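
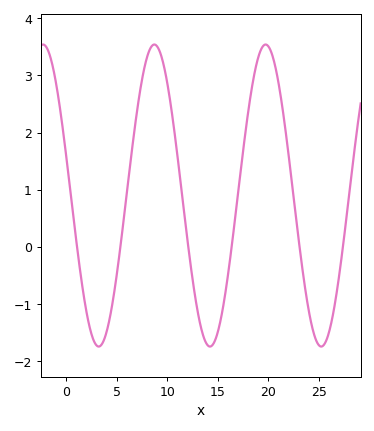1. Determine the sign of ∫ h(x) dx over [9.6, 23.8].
positive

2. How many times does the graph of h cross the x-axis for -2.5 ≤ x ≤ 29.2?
6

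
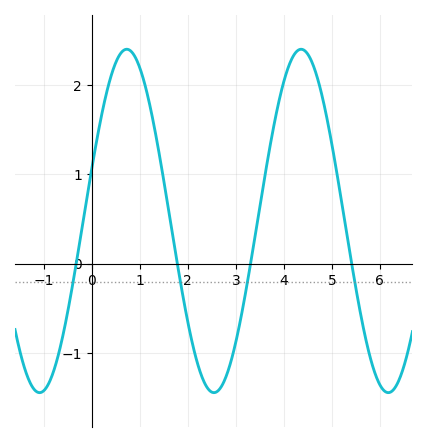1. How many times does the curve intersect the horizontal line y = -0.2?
4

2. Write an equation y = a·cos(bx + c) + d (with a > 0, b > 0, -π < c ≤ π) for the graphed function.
y = 1.92cos(1.7x - 1.3) + 0.48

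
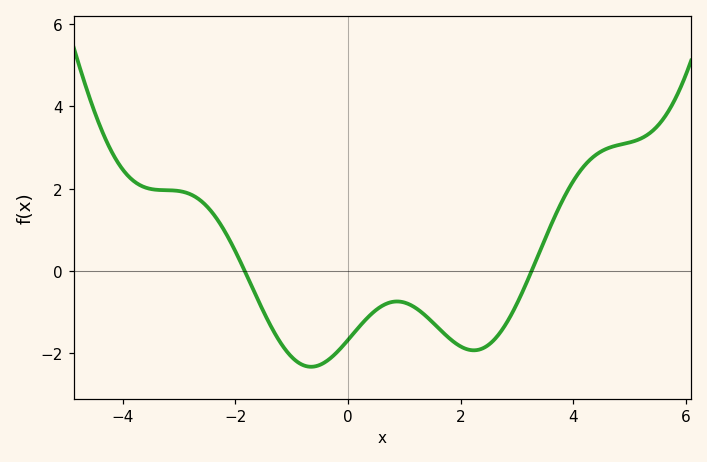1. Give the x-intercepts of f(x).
-1.83, 3.26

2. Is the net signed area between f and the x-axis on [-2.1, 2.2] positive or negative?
negative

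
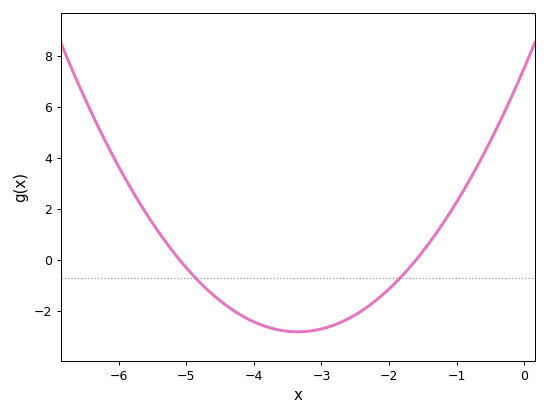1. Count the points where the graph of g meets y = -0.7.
2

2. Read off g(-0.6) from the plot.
4.2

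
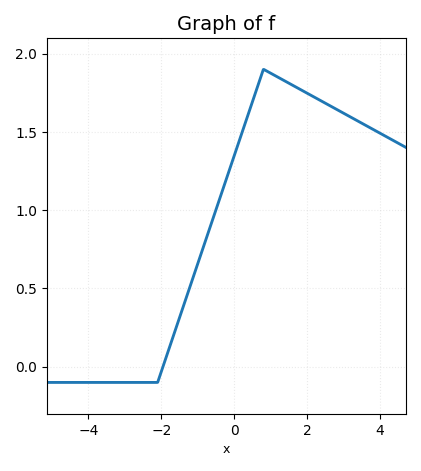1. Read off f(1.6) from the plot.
1.8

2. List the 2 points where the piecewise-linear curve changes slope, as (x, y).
(-2.1, -0.1); (0.8, 1.9)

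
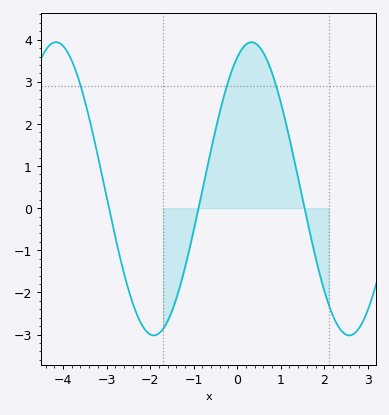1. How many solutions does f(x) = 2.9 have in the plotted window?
3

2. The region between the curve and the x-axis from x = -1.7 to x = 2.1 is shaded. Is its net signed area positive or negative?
positive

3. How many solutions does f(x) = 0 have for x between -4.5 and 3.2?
3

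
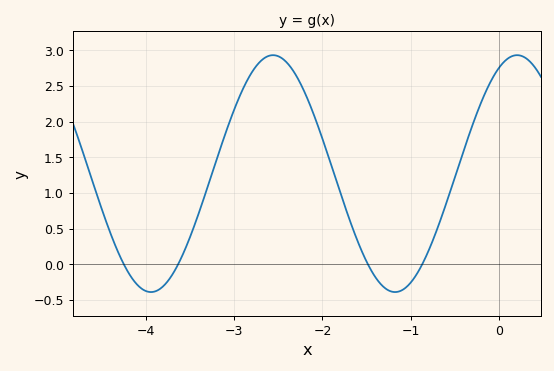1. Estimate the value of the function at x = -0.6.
0.841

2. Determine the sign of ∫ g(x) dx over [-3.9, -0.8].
positive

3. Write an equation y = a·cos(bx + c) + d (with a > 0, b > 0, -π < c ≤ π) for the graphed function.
y = 1.66cos(2.27x - 0.47) + 1.27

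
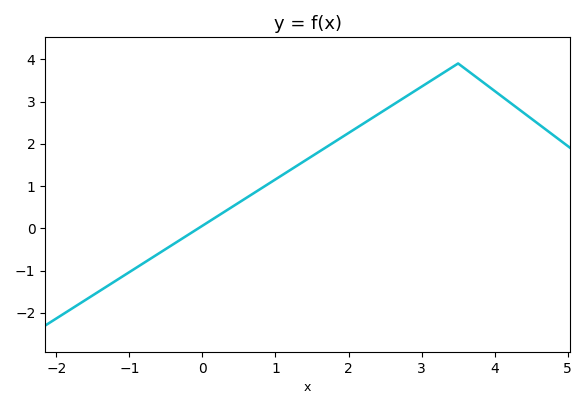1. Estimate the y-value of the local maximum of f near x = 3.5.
3.9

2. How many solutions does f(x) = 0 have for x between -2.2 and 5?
1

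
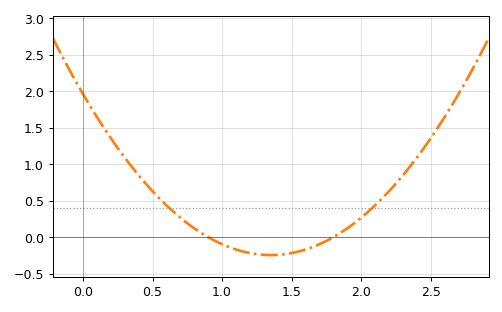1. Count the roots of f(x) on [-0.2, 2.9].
2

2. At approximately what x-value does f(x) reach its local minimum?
1.35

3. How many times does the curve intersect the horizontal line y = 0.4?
2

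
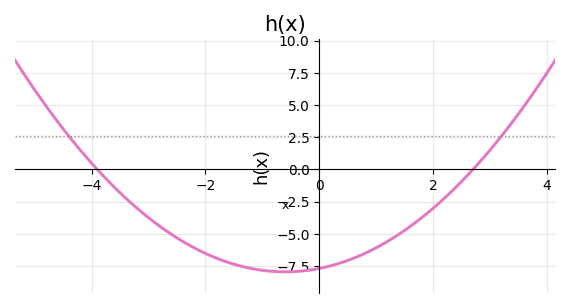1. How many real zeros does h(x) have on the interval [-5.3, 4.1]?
2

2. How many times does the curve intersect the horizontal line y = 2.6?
2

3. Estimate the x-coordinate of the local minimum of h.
-0.6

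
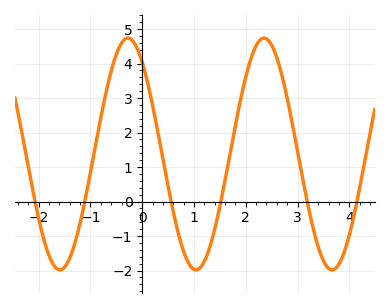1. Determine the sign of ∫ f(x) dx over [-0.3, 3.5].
positive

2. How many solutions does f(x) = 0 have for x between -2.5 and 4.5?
6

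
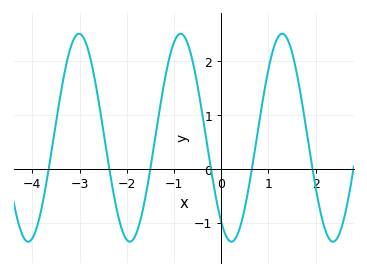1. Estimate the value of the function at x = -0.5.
1.54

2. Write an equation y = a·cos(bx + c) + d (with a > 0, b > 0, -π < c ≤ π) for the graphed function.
y = 1.93cos(2.92x + 2.51) + 0.58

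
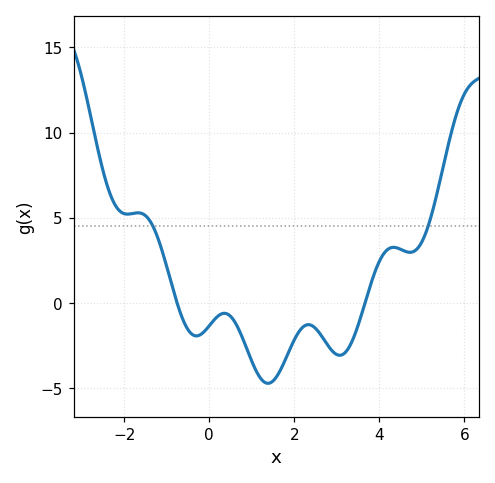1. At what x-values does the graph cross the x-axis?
-0.752, 3.66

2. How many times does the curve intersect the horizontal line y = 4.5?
2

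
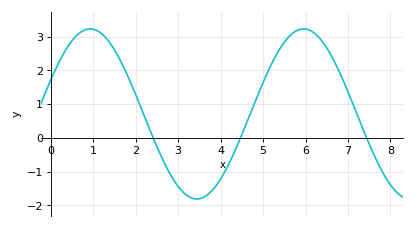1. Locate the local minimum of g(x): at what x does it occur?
3.44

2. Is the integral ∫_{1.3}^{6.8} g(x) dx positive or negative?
positive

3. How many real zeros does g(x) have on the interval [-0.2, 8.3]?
3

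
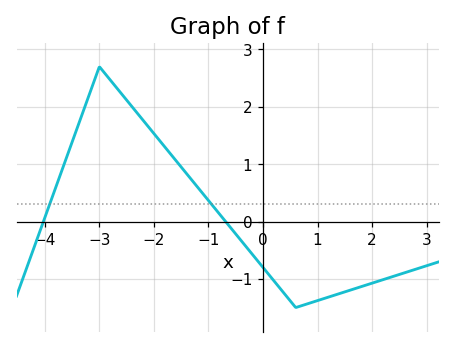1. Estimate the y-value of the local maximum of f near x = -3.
2.7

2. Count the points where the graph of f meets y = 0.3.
2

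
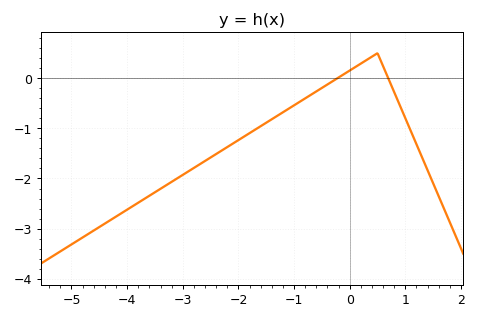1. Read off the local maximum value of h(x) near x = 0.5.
0.5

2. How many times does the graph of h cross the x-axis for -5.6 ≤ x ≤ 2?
2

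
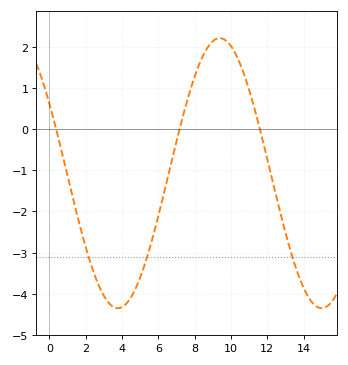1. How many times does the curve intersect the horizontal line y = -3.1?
3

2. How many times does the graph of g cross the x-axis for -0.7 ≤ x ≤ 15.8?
3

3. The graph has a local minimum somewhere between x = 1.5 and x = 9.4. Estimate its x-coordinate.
3.77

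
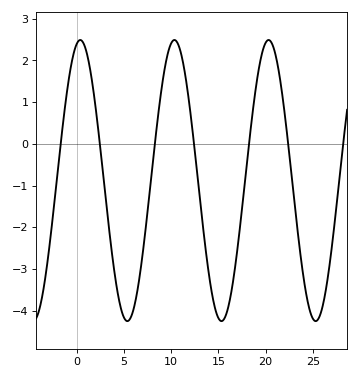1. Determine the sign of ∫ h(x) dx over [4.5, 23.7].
negative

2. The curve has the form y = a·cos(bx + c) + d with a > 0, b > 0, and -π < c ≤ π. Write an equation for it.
y = 3.37cos(0.63x - 0.232) - 0.88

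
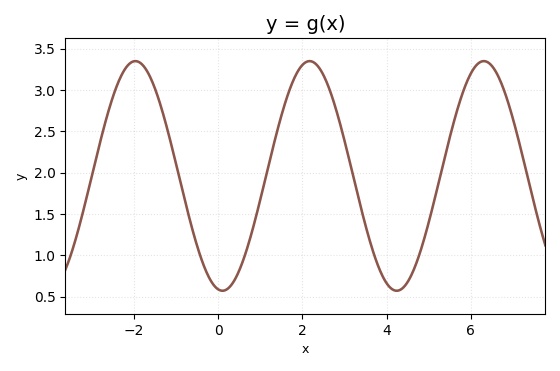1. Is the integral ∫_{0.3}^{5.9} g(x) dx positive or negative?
positive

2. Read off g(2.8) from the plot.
2.77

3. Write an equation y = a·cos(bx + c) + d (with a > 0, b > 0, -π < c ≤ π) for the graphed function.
y = 1.39cos(1.52x + 2.98) + 1.96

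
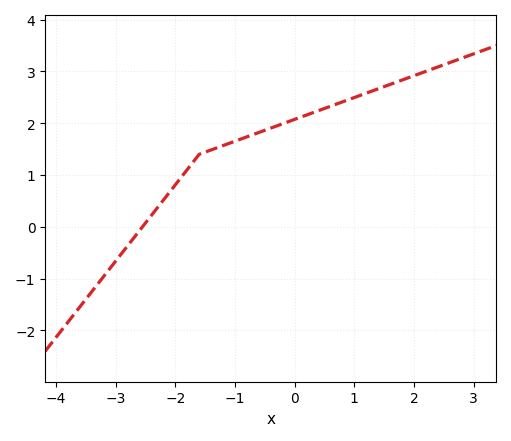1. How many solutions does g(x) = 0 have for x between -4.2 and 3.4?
1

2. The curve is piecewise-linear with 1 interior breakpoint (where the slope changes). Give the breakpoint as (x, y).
(-1.6, 1.4)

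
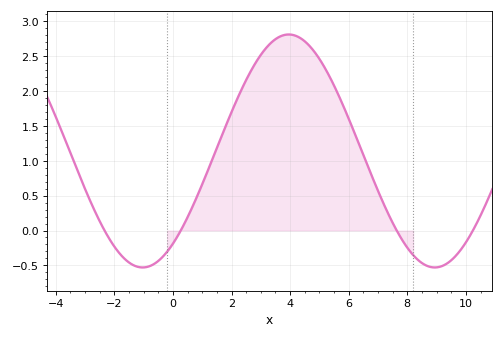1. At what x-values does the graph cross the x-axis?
-2.4, 0.2, 7.6, 10.2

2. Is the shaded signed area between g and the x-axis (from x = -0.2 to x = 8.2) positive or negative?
positive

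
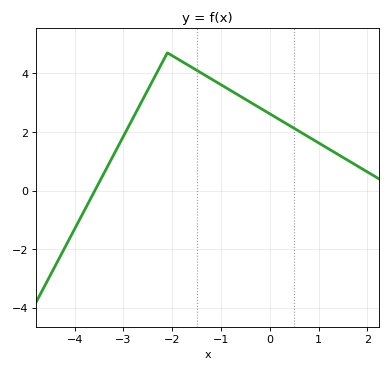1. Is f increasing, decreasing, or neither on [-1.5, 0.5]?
decreasing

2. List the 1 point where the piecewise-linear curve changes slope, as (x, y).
(-2.1, 4.7)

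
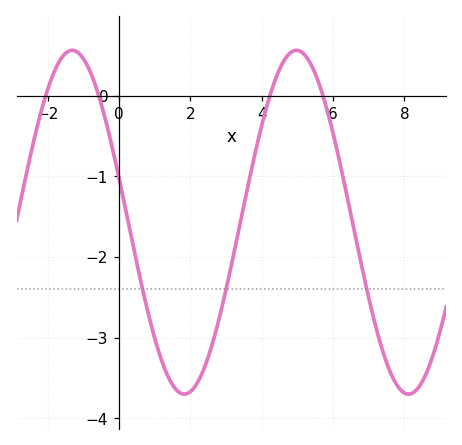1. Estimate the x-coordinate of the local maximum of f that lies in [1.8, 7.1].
5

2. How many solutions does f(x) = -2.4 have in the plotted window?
3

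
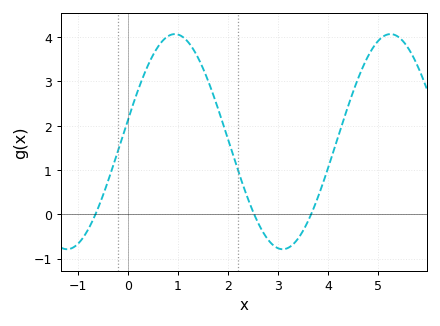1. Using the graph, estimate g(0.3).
3.09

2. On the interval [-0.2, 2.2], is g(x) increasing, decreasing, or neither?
neither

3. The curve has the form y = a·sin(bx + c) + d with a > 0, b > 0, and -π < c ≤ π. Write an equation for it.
y = 2.43sin(1.46x + 0.202) + 1.64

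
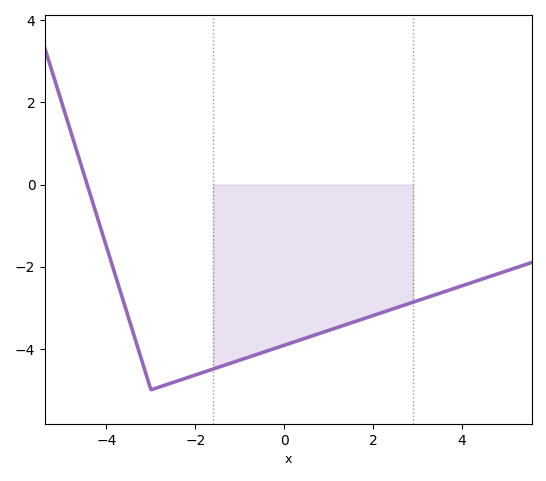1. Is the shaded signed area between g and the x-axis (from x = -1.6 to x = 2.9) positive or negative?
negative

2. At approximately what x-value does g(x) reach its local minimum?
-3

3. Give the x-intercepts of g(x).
-4.43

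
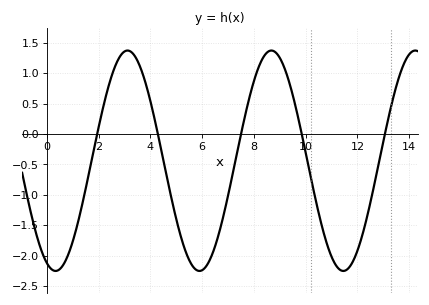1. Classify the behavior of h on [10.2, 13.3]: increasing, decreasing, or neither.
neither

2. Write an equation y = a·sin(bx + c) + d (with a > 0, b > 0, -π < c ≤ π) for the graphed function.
y = 1.81sin(1.1x - 1.9) - 0.44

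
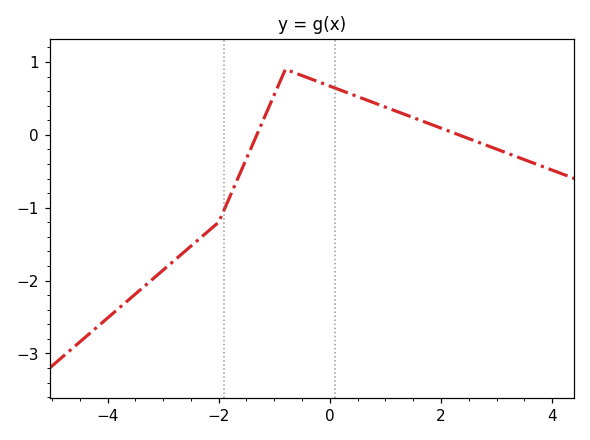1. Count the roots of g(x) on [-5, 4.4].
2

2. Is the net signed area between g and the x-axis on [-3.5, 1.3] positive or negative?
negative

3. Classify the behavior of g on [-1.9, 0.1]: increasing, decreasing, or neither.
neither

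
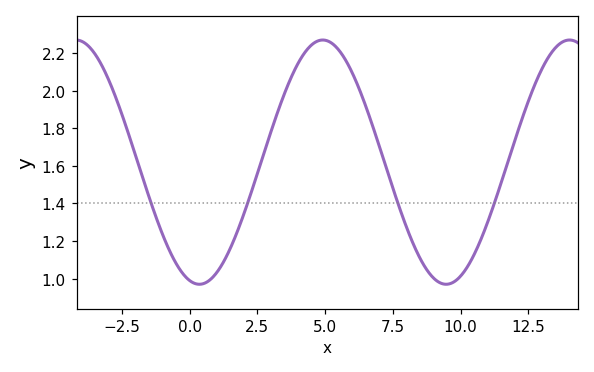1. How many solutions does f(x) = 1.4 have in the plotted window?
4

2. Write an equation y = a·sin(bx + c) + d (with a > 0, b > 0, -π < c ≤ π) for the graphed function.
y = 0.65sin(0.69x - 1.8) + 1.62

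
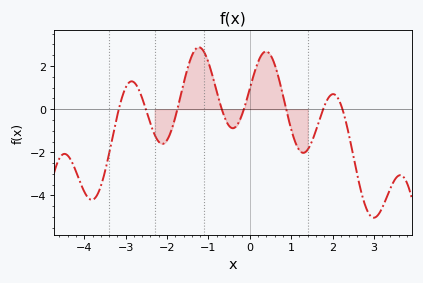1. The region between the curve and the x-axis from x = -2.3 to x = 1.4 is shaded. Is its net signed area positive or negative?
positive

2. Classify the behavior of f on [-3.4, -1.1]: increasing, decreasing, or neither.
neither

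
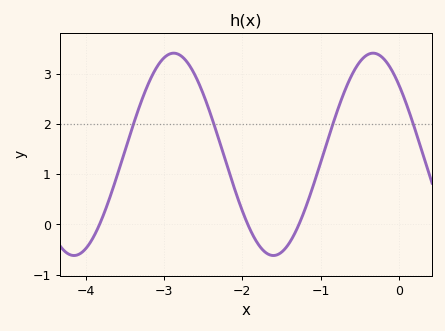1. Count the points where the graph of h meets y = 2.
4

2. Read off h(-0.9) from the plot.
1.74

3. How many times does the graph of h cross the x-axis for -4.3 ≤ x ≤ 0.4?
3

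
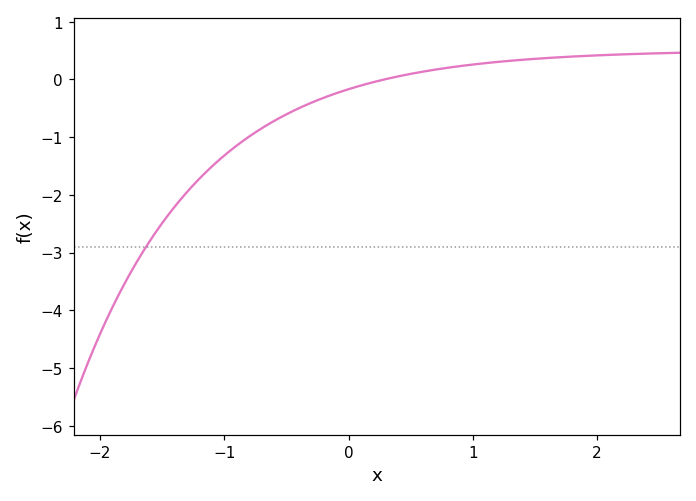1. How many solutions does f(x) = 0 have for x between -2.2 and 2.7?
1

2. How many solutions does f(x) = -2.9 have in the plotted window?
1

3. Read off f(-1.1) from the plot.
-1.51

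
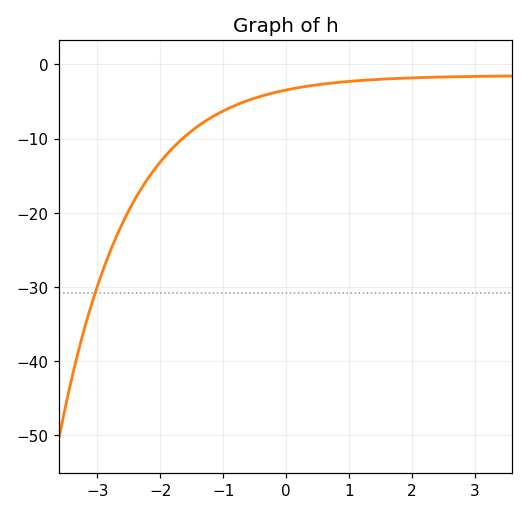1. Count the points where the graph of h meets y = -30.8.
1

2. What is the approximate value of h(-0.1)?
-3.62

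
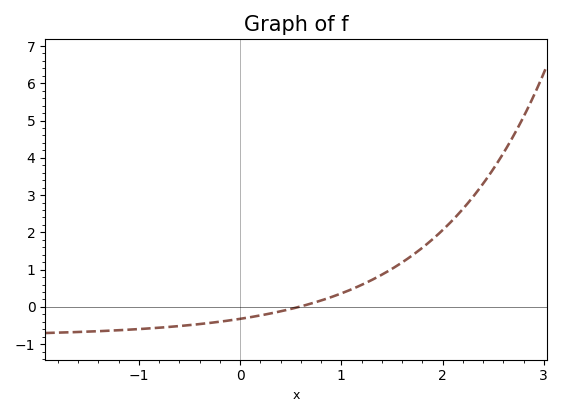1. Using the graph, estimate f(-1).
-0.6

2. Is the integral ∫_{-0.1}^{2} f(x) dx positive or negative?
positive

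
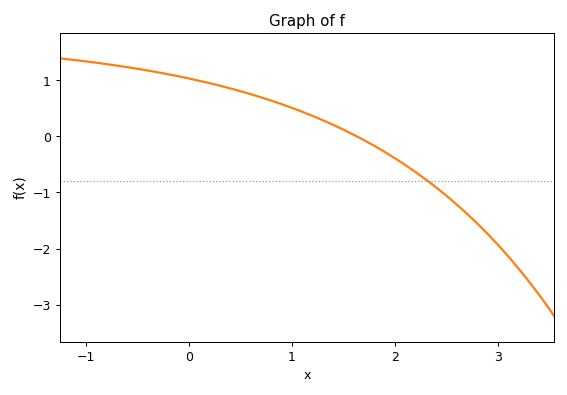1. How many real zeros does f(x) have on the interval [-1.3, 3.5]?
1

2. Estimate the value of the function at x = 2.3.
-0.768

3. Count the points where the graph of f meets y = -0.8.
1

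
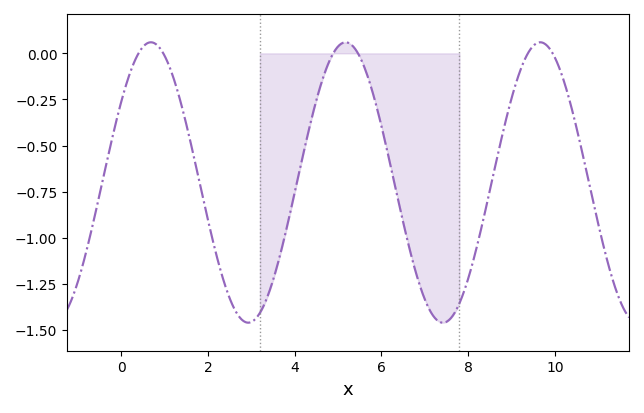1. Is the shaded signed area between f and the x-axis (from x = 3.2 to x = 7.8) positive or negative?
negative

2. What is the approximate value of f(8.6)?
-0.637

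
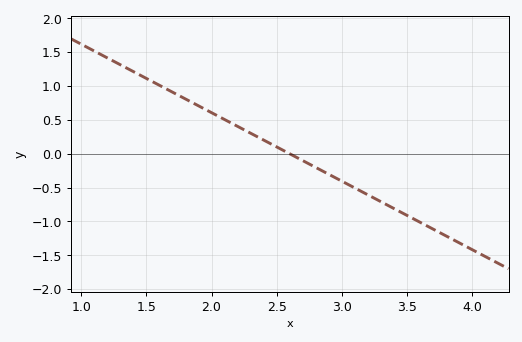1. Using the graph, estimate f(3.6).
-1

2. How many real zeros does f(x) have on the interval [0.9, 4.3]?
1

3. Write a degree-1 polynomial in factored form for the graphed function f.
y = -1.01(x - 2.6)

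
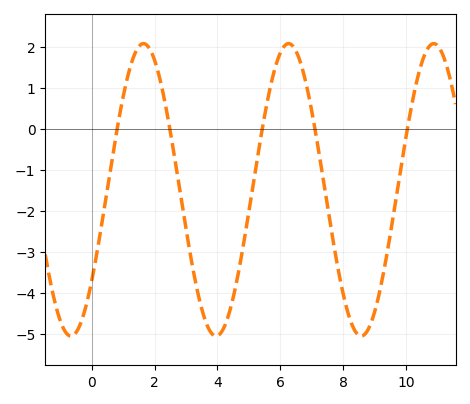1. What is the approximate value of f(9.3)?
-3.47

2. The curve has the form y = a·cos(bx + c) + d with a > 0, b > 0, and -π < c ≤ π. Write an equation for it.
y = 3.57cos(1.36x - 2.24) - 1.49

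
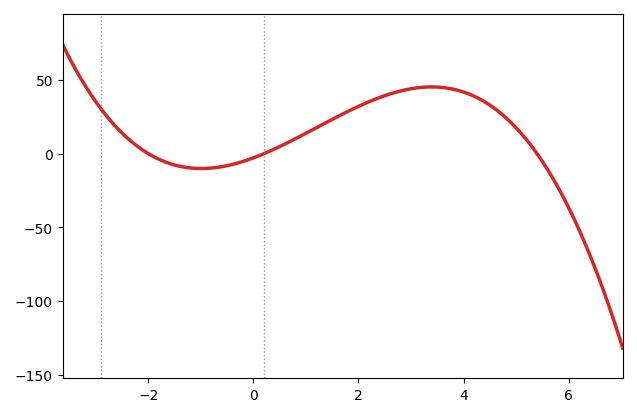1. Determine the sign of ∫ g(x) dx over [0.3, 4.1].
positive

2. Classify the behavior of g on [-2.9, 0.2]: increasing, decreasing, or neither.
neither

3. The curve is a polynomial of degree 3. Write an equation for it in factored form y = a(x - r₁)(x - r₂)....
y = -1.31(x + 2)(x - 0.2)(x - 5.4)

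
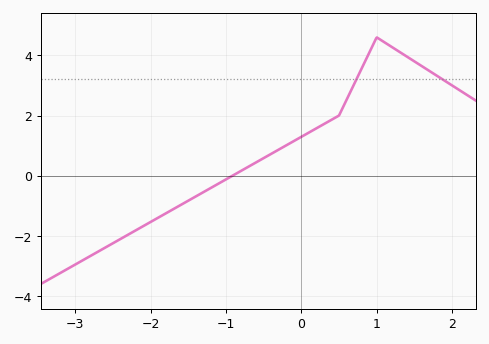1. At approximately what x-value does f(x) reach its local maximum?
1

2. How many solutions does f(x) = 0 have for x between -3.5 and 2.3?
1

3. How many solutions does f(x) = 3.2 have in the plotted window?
2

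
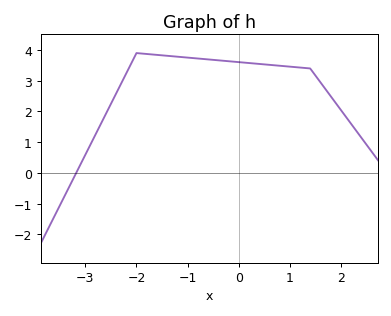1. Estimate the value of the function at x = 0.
3.61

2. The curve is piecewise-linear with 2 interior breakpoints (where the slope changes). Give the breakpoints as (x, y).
(-2, 3.9); (1.4, 3.4)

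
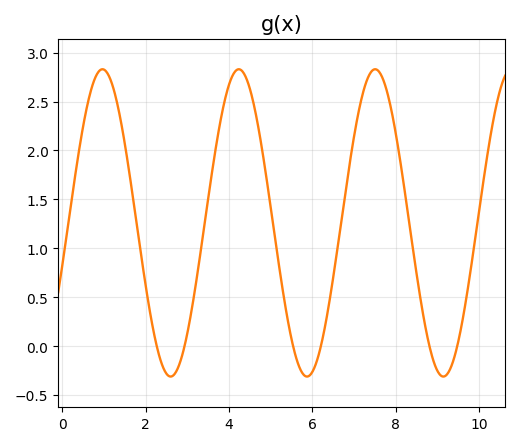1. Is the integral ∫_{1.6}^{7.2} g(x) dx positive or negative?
positive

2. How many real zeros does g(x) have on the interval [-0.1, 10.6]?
6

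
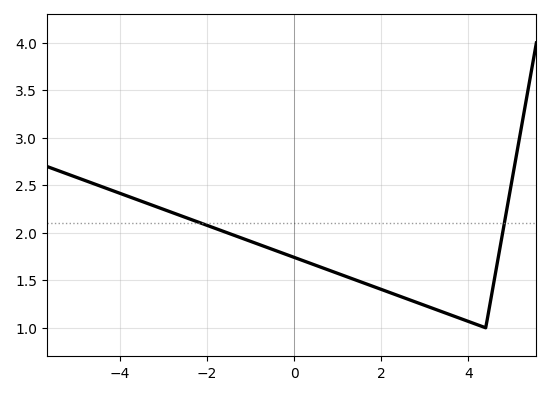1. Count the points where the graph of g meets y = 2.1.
2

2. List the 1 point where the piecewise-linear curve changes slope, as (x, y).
(4.4, 1)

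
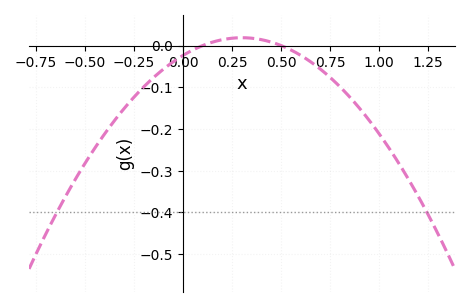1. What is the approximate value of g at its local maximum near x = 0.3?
0.02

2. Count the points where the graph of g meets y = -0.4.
2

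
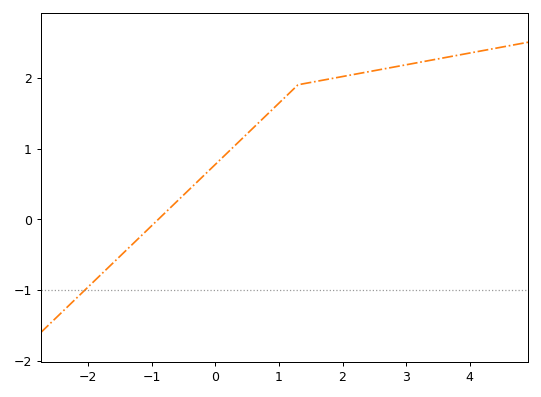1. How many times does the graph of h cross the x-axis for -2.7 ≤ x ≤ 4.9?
1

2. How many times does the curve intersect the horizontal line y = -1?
1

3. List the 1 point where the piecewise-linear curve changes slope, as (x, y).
(1.3, 1.9)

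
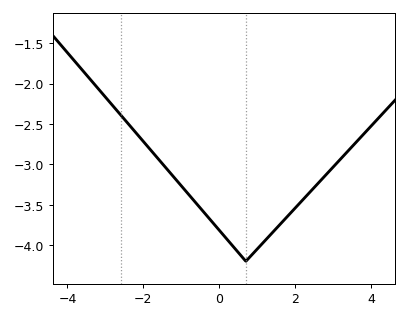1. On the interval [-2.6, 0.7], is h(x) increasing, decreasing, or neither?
decreasing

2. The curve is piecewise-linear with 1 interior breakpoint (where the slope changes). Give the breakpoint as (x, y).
(0.7, -4.2)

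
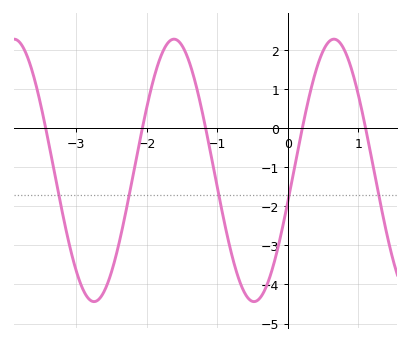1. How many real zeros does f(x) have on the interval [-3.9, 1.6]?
5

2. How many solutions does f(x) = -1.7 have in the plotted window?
5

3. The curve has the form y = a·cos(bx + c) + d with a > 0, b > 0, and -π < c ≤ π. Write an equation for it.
y = 3.36cos(2.77x - 1.81) - 1.08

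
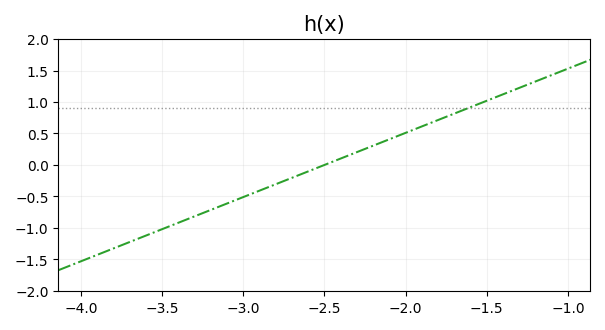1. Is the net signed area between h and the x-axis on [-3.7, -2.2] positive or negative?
negative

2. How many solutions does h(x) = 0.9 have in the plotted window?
1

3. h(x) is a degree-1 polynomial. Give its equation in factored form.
y = 1.02(x + 2.5)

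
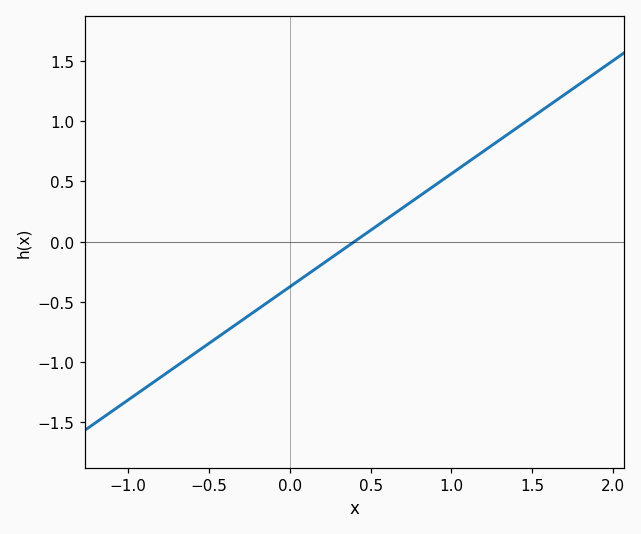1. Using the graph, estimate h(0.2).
-0.2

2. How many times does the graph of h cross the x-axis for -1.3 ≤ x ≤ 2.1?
1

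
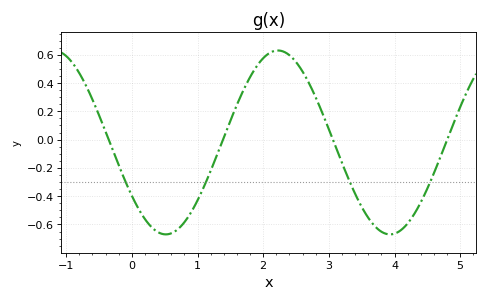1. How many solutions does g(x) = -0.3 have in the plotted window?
4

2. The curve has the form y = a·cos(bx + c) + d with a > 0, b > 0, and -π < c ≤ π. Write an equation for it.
y = 0.65cos(1.8x + 2.2) - 0.02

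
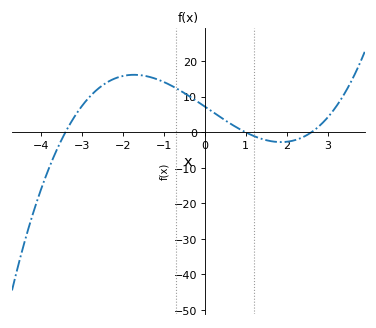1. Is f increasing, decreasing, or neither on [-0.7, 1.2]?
decreasing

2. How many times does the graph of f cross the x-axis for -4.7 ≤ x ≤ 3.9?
3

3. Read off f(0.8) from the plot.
1.24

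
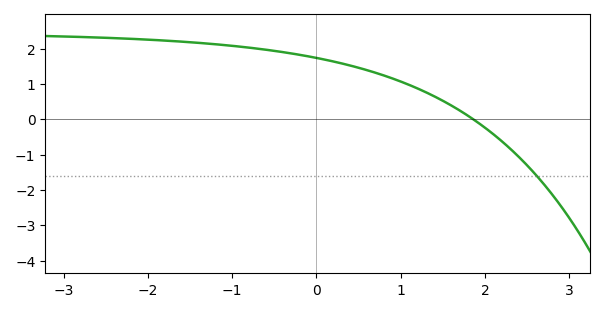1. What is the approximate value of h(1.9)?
-0.1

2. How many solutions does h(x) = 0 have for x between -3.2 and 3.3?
1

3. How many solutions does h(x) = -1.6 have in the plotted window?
1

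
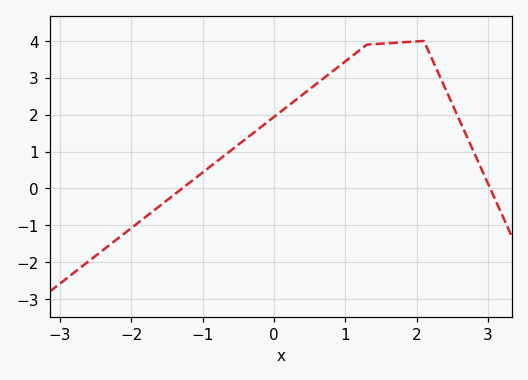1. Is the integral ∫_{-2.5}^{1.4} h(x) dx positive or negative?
positive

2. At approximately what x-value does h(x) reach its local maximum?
2.1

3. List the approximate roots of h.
-1.29, 3.03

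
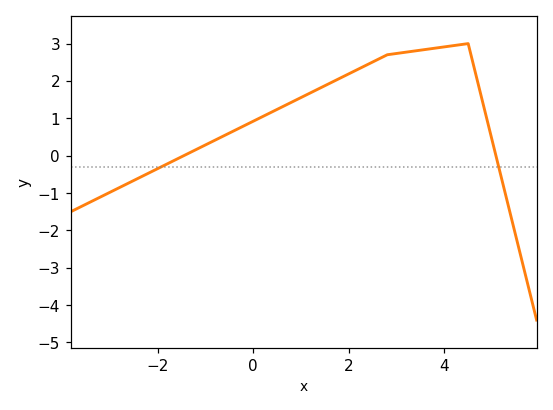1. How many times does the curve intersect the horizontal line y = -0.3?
2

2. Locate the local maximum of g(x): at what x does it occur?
4.5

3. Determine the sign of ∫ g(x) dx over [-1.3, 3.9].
positive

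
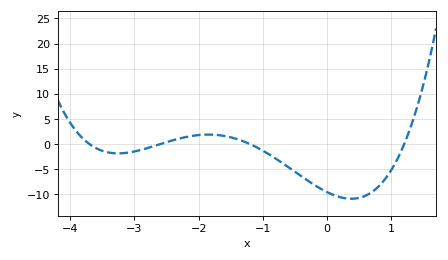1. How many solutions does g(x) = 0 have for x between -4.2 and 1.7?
4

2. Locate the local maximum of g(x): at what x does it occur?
-1.85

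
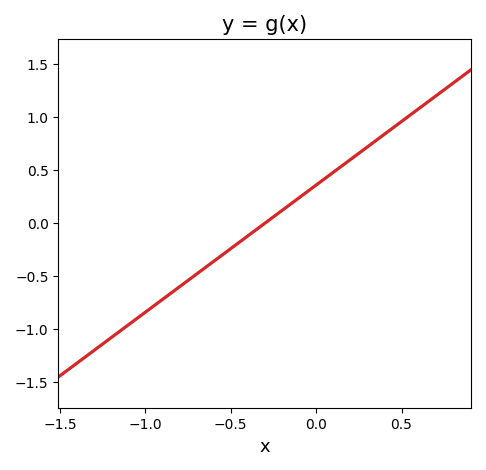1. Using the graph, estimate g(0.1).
0.48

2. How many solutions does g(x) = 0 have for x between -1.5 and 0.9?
1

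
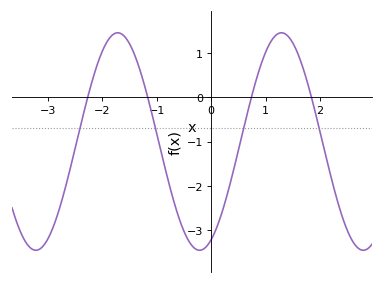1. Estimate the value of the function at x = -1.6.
1.4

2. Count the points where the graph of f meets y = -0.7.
4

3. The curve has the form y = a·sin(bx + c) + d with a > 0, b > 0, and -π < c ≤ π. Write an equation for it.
y = 2.46sin(2.1x - 1.1) - 1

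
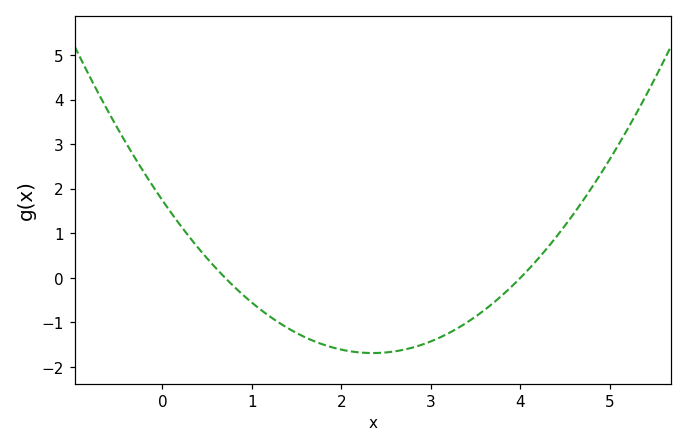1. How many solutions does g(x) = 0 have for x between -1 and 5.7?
2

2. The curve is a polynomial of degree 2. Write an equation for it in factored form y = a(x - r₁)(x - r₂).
y = 0.62(x - 0.7)(x - 4)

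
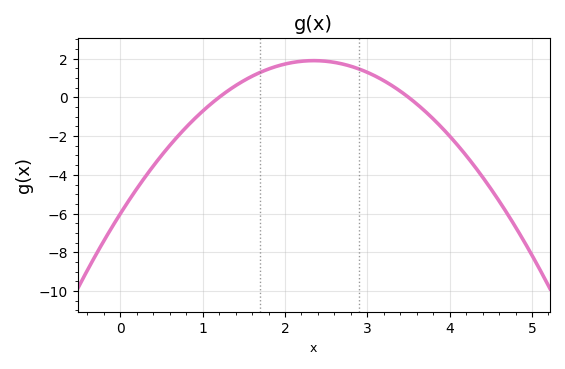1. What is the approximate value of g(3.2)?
0.858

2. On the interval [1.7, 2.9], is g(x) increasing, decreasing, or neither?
neither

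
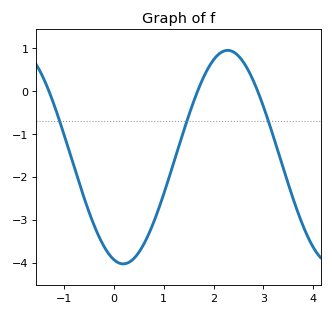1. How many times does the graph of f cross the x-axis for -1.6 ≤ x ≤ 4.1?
3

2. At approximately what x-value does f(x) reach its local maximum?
2.28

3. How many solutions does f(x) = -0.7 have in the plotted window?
3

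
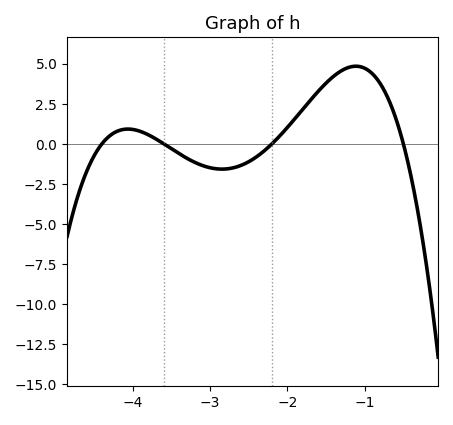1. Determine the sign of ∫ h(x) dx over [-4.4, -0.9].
positive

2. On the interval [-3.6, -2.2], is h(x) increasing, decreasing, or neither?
neither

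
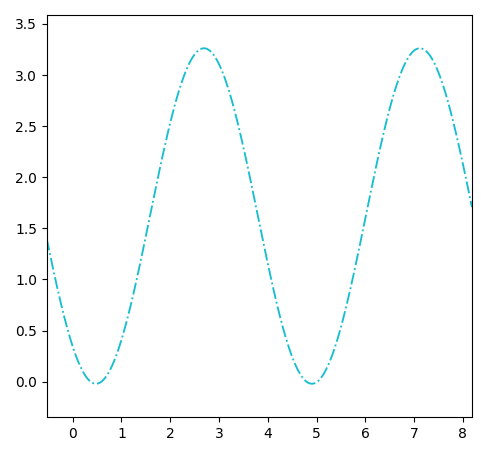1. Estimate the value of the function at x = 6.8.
3.1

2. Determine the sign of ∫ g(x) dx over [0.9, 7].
positive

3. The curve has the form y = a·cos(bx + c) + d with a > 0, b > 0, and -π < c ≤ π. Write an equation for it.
y = 1.64cos(1.42x + 2.46) + 1.62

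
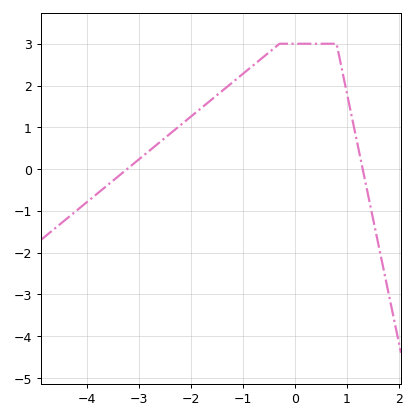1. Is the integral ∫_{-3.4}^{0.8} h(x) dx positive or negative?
positive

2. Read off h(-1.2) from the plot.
2.08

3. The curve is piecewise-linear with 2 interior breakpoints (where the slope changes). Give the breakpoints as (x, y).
(-0.3, 3); (0.8, 3)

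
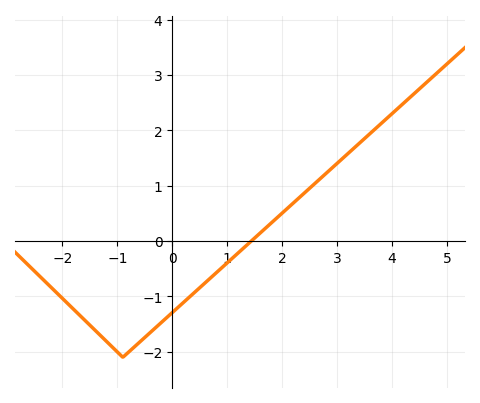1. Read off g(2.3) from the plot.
0.8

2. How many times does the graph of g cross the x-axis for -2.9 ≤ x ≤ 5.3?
1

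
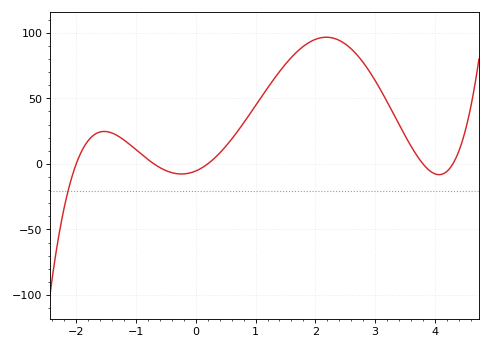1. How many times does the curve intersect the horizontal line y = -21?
1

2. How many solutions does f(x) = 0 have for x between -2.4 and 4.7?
5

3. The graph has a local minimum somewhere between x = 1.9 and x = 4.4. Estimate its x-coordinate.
4.07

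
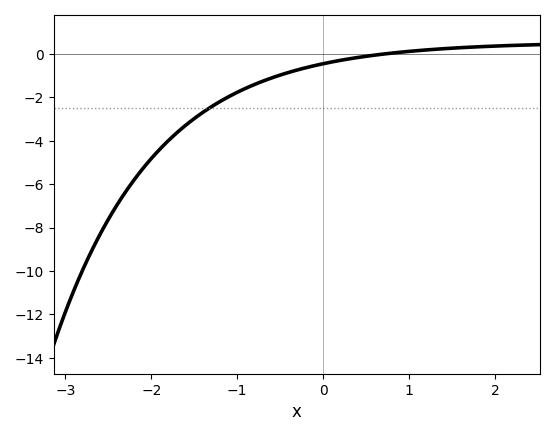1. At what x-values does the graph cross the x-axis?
0.712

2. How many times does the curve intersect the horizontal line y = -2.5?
1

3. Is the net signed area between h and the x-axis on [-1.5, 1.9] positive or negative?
negative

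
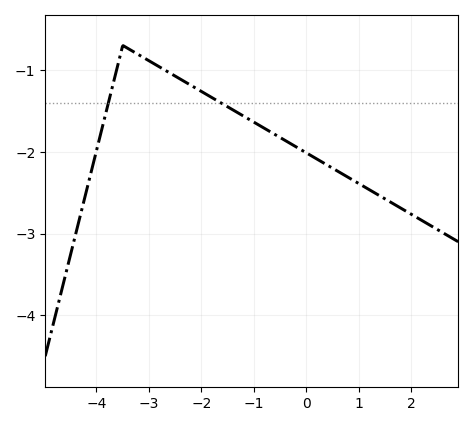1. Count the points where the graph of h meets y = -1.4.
2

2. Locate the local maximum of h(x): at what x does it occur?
-3.4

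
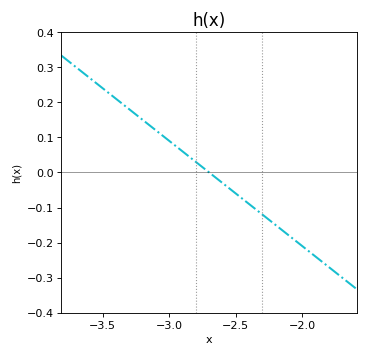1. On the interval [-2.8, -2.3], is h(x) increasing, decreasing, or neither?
decreasing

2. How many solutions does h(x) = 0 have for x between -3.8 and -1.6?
1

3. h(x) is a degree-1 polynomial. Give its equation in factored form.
y = -0.3(x + 2.7)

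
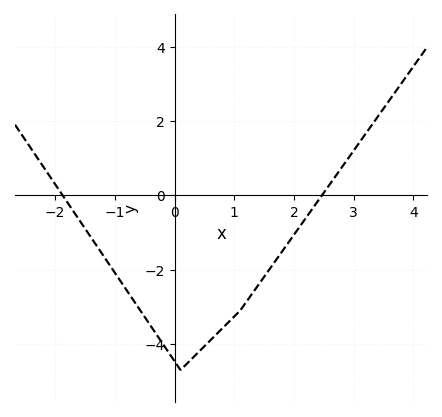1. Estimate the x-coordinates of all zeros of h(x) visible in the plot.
-1.88, 2.47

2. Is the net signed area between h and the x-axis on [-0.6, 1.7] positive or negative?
negative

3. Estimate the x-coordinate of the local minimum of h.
0.102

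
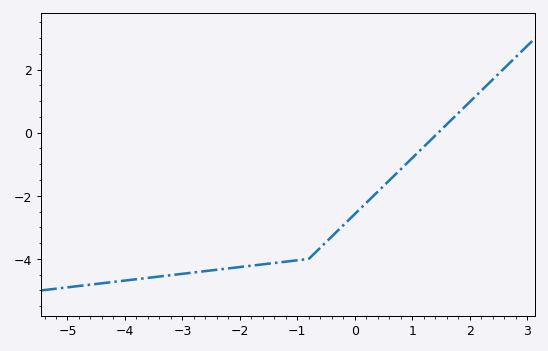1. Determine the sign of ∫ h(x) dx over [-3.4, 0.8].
negative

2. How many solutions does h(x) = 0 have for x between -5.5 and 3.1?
1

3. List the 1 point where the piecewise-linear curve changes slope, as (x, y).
(-0.8, -4)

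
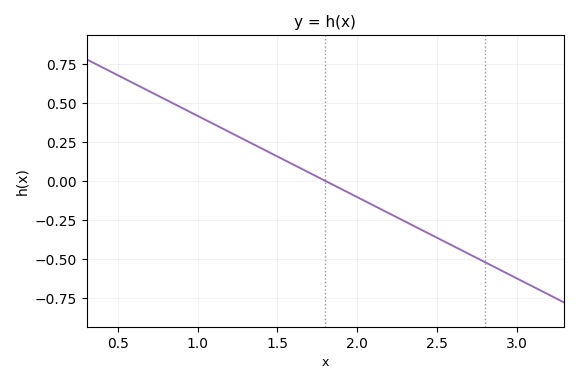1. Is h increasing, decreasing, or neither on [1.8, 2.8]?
decreasing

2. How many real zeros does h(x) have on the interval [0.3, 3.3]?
1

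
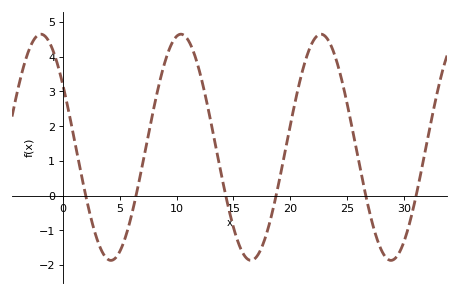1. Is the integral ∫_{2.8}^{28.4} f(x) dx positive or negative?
positive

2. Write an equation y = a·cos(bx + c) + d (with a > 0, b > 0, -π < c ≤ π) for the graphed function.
y = 3.26cos(0.51x + 0.99) + 1.39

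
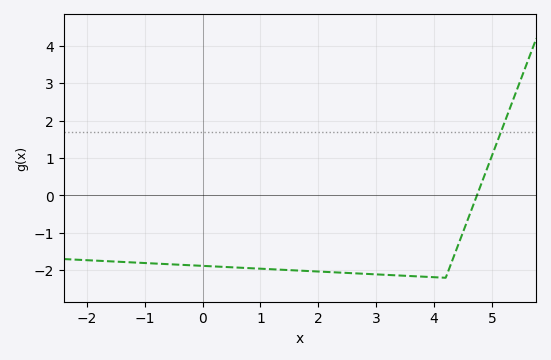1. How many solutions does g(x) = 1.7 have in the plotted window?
1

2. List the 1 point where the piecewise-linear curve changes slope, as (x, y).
(4.2, -2.2)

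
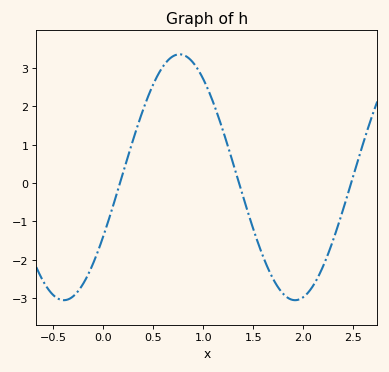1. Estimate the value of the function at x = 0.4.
1.9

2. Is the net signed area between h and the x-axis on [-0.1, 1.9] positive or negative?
positive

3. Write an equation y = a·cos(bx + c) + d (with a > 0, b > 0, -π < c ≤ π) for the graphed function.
y = 3.2cos(2.7x - 2.1) + 0.15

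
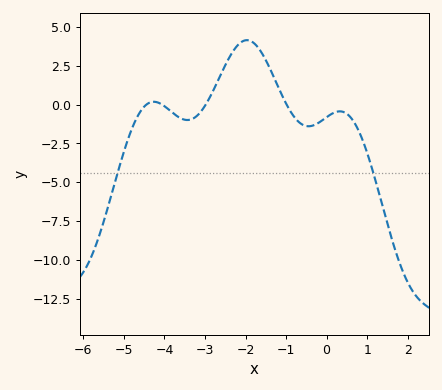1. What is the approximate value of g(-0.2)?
-1.17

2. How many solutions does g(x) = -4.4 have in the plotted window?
2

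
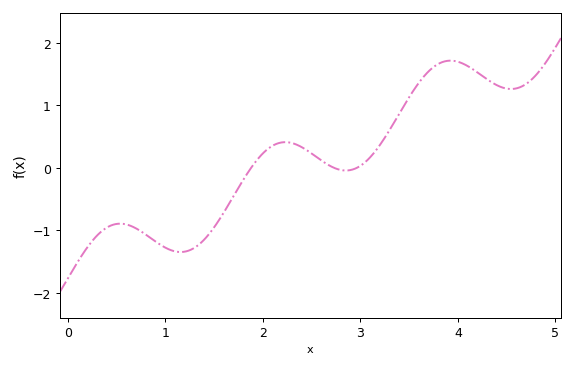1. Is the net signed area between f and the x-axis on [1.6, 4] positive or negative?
positive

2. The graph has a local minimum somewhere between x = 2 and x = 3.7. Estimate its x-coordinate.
2.9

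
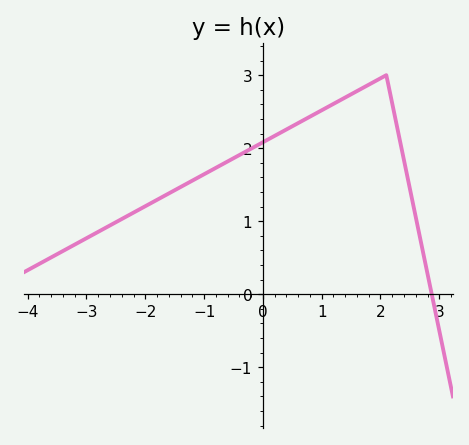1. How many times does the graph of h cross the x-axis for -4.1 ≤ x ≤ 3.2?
1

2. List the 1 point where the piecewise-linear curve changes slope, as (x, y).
(2.1, 3)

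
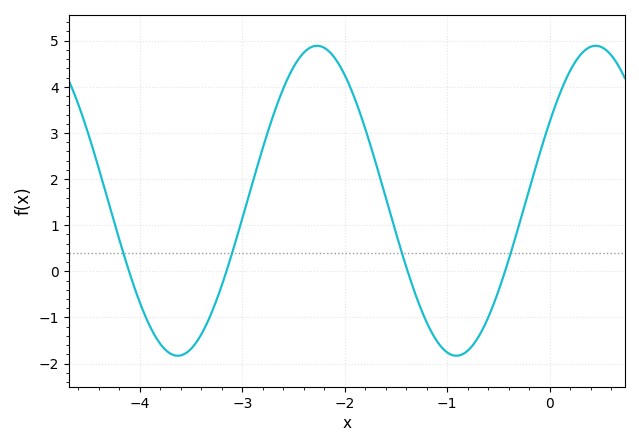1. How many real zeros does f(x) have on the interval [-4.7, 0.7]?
4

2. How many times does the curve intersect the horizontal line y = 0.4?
4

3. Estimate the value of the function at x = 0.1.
3.8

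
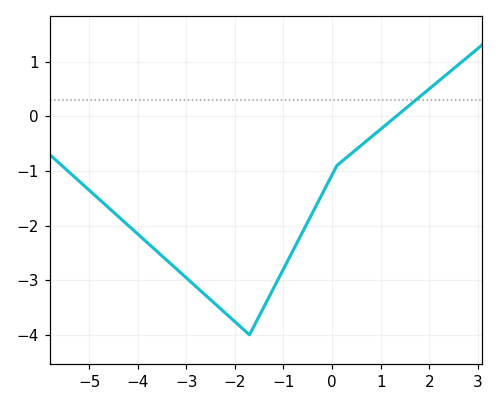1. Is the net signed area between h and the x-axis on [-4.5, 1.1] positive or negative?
negative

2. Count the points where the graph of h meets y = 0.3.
1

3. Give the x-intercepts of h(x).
1.4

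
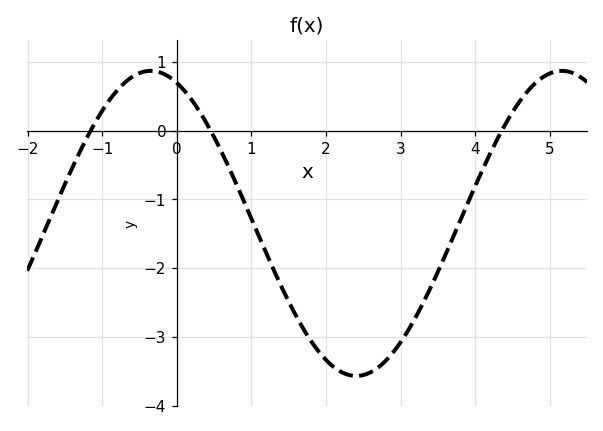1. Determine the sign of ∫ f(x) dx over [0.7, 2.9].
negative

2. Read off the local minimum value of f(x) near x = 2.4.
-3.57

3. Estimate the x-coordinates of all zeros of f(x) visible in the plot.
-1.16, 0.453, 4.36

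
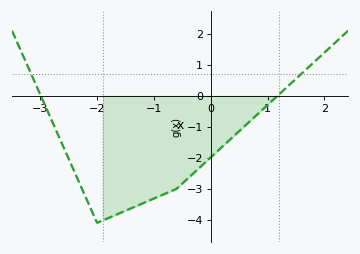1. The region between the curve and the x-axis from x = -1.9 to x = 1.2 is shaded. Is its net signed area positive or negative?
negative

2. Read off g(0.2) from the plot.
-1.6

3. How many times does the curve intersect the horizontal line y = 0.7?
2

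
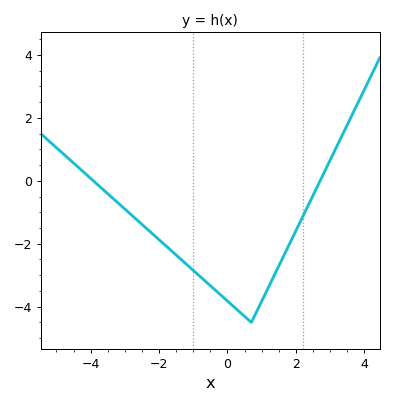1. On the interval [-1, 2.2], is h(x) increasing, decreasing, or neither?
neither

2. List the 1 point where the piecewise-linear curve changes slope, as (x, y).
(0.7, -4.5)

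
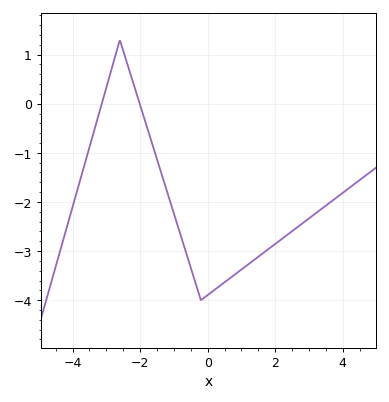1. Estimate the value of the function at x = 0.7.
-3.53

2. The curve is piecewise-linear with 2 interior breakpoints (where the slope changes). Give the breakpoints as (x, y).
(-2.6, 1.3); (-0.2, -4)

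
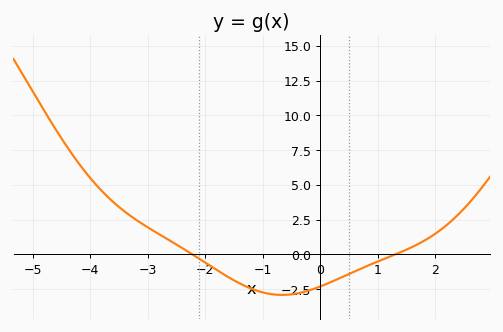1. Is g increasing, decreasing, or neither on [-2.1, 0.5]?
neither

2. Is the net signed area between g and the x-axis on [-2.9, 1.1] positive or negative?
negative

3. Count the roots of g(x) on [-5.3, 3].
2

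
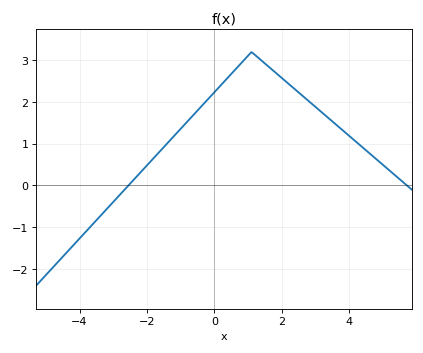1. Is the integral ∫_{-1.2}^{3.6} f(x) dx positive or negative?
positive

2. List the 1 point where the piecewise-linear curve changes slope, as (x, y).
(1.1, 3.2)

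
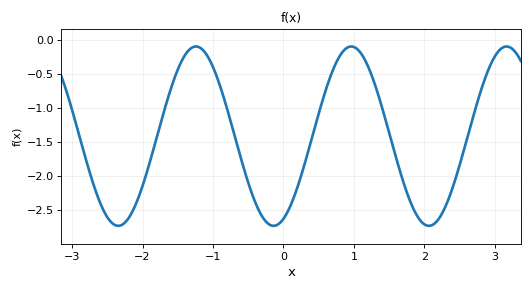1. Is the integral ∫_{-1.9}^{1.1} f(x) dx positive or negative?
negative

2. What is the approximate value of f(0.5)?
-1.08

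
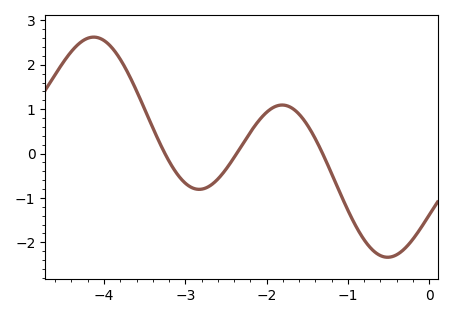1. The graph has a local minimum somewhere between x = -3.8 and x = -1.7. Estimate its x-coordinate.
-2.83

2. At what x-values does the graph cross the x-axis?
-3.25, -2.37, -1.31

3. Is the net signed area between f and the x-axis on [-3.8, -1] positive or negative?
positive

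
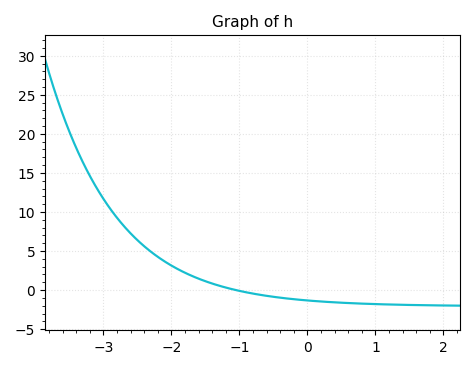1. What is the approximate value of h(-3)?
11.5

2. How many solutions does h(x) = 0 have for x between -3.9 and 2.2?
1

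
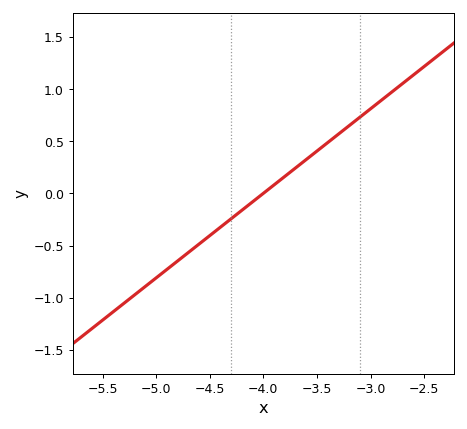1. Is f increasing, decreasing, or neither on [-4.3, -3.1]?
increasing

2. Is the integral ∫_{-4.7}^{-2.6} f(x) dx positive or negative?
positive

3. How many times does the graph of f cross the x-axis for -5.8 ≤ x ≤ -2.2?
1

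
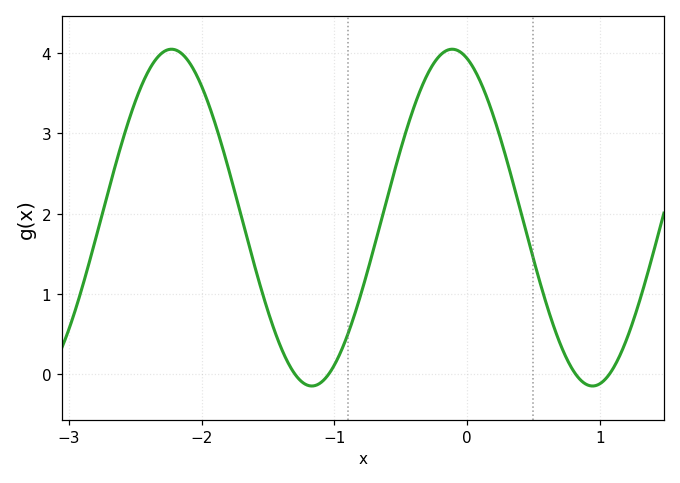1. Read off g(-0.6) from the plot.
2.2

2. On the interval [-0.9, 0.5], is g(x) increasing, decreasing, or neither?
neither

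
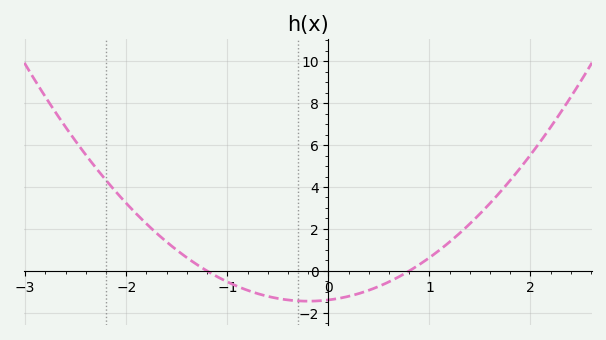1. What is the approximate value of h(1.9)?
4.91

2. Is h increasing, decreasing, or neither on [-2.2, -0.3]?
decreasing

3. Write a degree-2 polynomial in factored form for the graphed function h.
y = 1.44(x + 1.2)(x - 0.8)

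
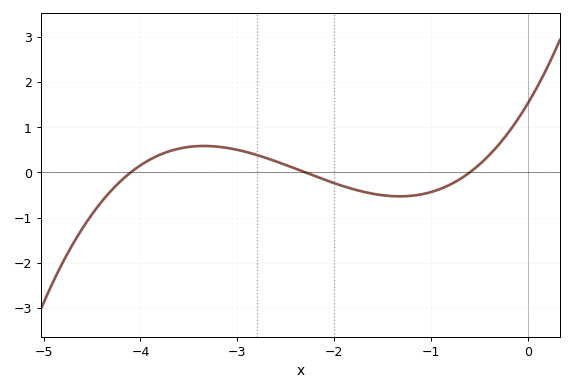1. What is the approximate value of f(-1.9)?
-0.309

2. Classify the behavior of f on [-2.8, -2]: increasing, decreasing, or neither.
decreasing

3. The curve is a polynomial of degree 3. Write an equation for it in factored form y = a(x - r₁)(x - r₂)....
y = 0.27(x + 4.1)(x + 2.3)(x + 0.6)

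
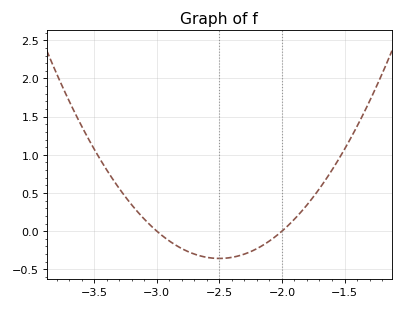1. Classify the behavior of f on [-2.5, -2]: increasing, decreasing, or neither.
increasing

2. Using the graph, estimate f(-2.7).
-0.3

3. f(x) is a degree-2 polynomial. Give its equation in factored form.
y = 1.43(x + 3)(x + 2)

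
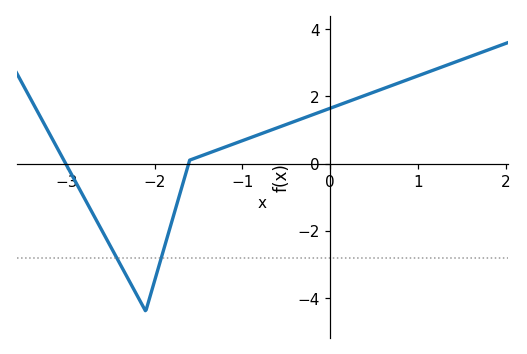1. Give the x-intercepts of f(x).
-3, -1.6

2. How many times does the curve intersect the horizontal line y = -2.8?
2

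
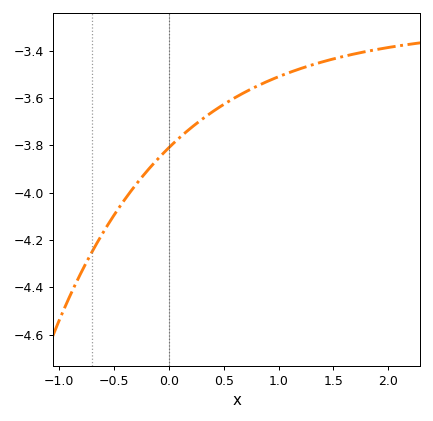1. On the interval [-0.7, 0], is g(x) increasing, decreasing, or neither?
increasing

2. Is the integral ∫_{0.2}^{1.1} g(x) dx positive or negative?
negative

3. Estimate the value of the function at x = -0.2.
-3.9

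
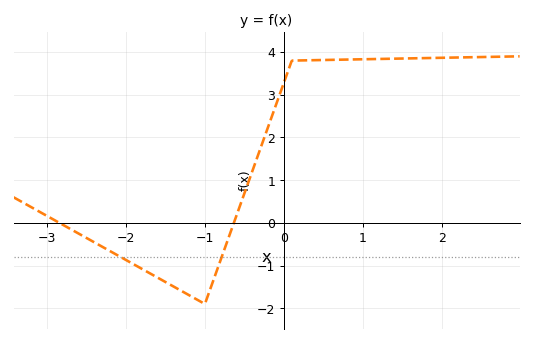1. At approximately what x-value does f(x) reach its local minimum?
-1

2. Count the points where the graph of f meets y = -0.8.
2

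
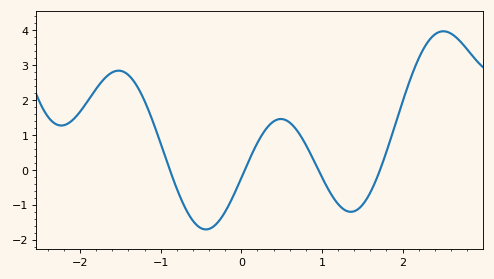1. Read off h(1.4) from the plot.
-1.2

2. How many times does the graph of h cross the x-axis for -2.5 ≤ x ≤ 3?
4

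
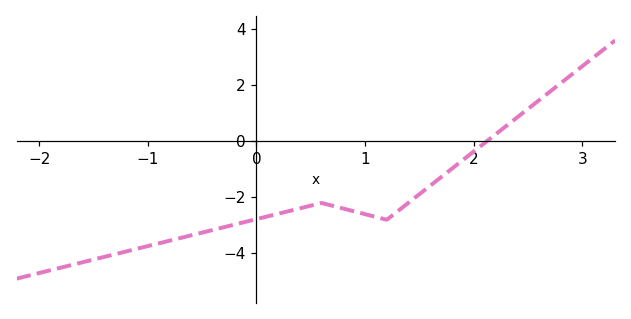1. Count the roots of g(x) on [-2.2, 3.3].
1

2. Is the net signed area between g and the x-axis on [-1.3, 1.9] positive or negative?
negative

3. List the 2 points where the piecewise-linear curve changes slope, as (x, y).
(0.6, -2.2); (1.2, -2.8)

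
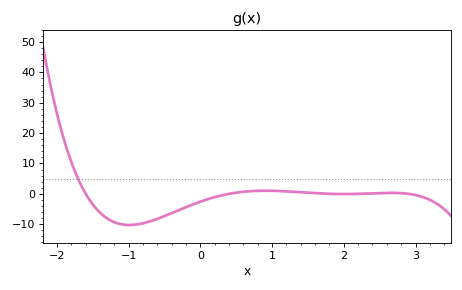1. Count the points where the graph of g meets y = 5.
1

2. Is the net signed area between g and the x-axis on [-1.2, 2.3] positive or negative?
negative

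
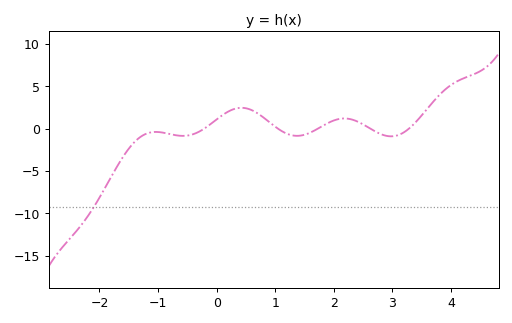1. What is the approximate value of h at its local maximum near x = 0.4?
2.5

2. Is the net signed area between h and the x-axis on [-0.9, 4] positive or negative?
positive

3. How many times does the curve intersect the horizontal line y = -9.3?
1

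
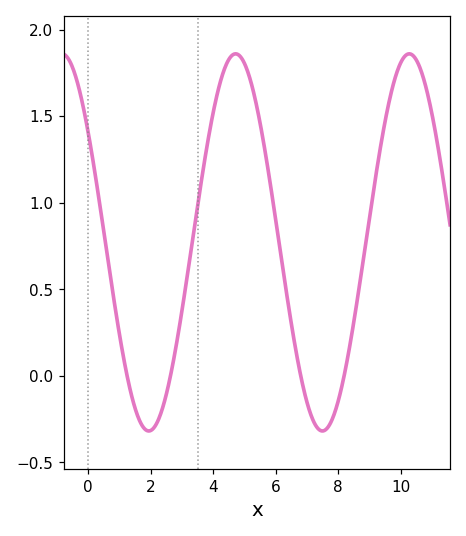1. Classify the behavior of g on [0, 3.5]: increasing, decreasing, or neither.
neither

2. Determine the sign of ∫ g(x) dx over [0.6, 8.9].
positive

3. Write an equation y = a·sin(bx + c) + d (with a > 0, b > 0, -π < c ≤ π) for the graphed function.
y = 1.09sin(1.13x + 2.52) + 0.77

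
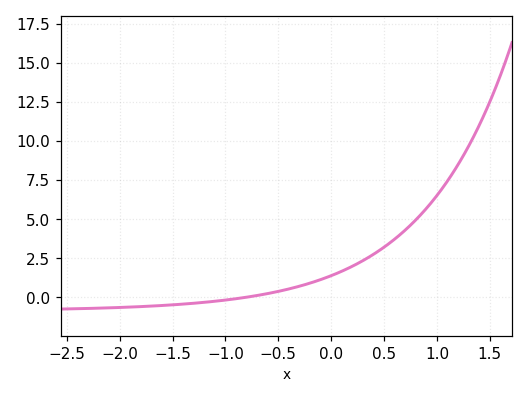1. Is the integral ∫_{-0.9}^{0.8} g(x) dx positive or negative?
positive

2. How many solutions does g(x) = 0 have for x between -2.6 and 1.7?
1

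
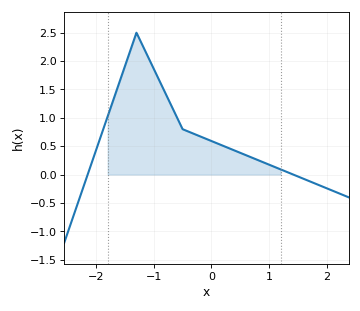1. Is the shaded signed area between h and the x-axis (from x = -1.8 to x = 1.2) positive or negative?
positive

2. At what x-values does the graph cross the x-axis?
-2.1, 1.4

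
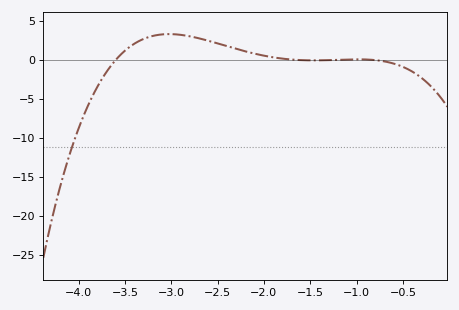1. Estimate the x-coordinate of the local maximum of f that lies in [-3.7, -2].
-3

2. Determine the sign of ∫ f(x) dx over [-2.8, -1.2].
positive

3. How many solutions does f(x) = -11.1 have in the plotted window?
1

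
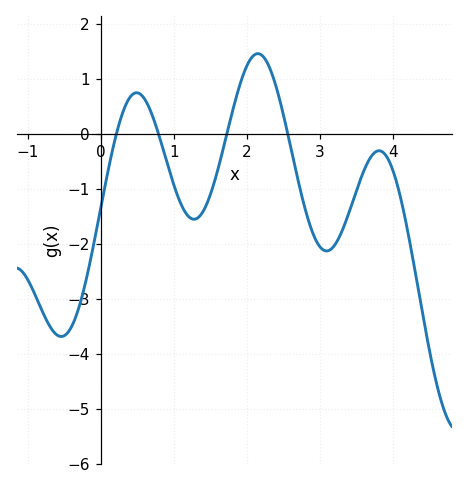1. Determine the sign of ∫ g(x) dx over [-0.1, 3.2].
negative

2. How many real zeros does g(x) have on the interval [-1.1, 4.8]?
4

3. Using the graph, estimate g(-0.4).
-3.51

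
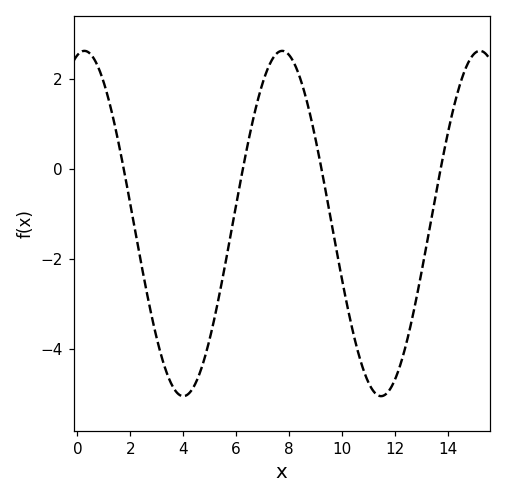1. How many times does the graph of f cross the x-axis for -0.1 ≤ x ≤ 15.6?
4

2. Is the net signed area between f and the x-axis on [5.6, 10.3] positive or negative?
positive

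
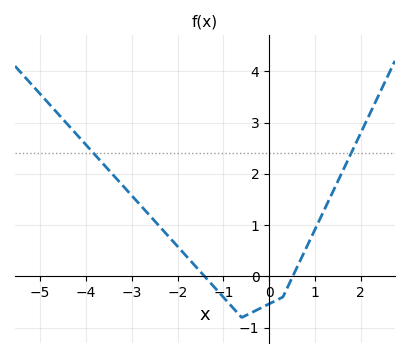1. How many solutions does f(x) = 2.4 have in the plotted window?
2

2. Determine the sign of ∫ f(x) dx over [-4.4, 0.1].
positive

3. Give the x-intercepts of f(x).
-1.4, 0.6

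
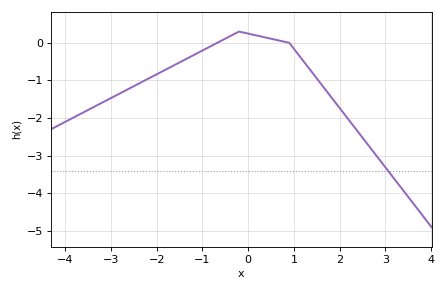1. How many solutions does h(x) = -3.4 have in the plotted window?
1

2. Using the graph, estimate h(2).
-1.73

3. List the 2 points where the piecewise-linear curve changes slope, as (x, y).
(-0.2, 0.3); (0.9, 0)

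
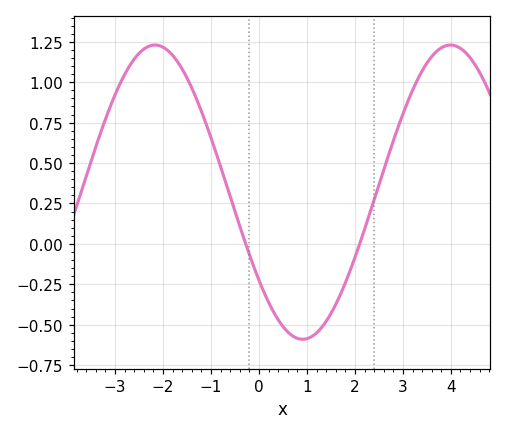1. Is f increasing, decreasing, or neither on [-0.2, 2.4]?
neither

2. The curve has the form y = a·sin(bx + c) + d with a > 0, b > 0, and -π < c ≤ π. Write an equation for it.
y = 0.91sin(1x - 2.5) + 0.32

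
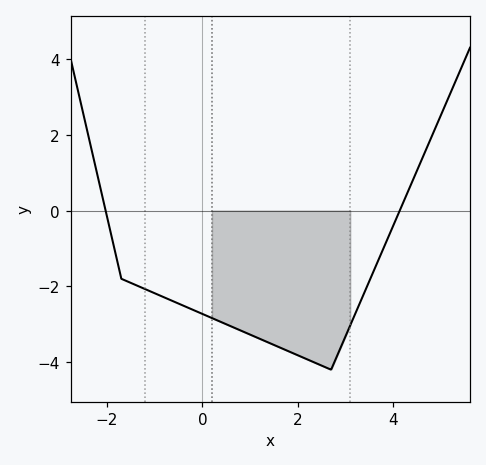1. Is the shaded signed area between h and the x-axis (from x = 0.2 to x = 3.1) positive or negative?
negative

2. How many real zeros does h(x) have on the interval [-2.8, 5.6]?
2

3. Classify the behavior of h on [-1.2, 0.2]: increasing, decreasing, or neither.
decreasing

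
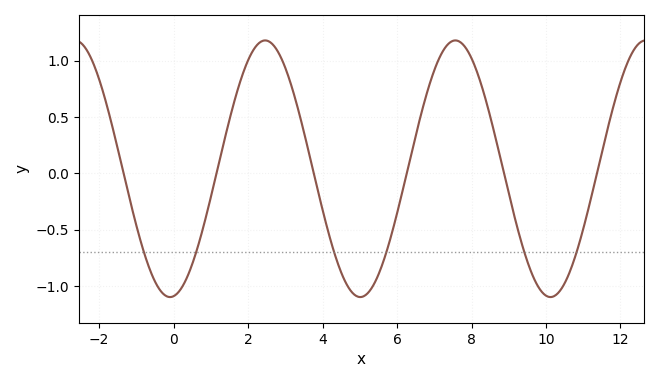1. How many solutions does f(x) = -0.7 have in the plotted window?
6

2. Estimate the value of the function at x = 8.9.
-0.041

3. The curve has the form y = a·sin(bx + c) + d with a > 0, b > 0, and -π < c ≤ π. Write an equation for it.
y = 1.14sin(1.23x - 1.45) + 0.04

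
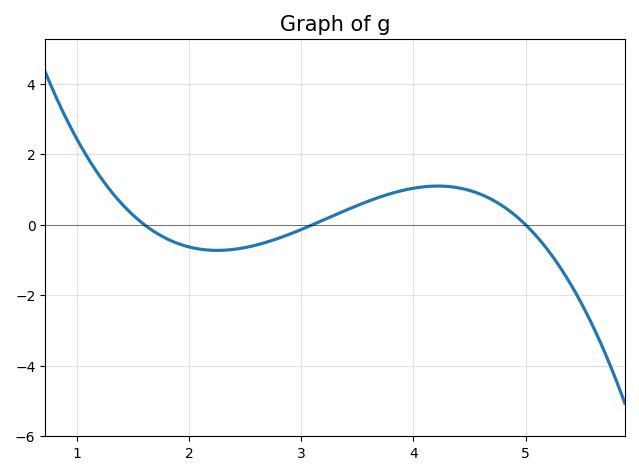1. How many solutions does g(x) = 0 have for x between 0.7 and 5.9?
3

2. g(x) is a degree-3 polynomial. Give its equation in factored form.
y = -0.48(x - 1.6)(x - 3.1)(x - 5)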